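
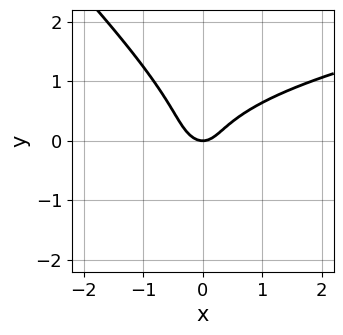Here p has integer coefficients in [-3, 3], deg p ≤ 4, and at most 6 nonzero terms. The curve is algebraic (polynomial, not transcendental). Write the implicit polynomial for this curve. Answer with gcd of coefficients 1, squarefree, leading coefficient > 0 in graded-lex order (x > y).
First, the degree is 3 — the shape is more complex than any degree-2 curve.
Then, observable constraints: it meets the y-axis at y = 0 (among the integer gridlines); it crosses the x-axis at the gridline x = 0.
Finally, solving for integer coefficients yields p as stated.

2*x*y^2 + 2*y^3 - 2*x^2 + y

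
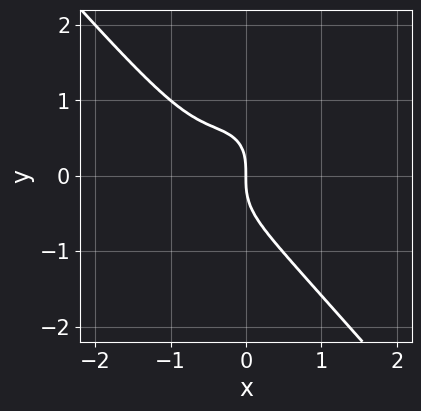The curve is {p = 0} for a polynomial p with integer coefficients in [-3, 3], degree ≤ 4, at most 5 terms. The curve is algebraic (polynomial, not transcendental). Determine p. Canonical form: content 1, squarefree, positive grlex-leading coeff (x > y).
(a) Degree: no degree-2 curve has this shape, so deg p = 3.
(b) From the visible intercepts: it meets the x-axis at x = 0 (among the integer gridlines); it meets the y-axis at y = 0 (among the integer gridlines).
(c) Putting this together gives p.

3*x^3 + 2*y^3 + 3*x^2 + 2*x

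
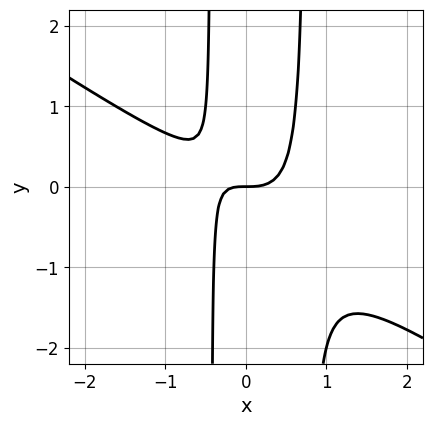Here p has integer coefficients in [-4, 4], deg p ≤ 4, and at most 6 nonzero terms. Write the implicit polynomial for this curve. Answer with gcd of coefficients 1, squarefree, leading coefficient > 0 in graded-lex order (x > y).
2*x^3 + 3*x^2*y - x*y - y

(a) deg p = 3.
(b) Against the integer gridlines: one y-axis crossing is at y = 0; one x-axis crossing is at x = 0.
(c) Matching integer coefficients to the picture gives p.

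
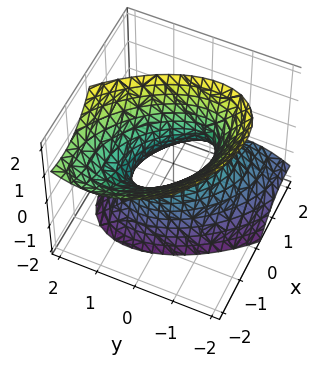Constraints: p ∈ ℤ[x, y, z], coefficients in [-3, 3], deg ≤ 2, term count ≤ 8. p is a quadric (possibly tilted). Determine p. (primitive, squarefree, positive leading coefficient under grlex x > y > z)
3*x^2 + 3*x*y + 3*x*z + 3*y^2 - 2*z^2 - 2

Degree: the shape is more complex than any degree-1 surface, so deg p = 2.
From the axis intercepts and sections: the surface avoids every integer z-axis point in the box.
Fitting integer coefficients to these (and the overall shape) gives p.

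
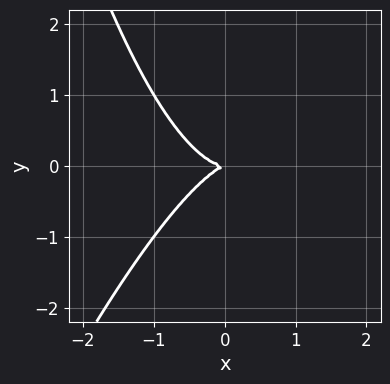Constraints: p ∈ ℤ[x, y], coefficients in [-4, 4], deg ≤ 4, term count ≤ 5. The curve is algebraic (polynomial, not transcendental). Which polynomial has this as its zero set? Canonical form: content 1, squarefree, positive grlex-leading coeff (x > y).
(a) deg p = 3. No degree-2 curve has this shape.
(b) Reading off the gridlines: it crosses the y-axis at the gridline y = 0; it crosses the x-axis at the gridline x = 0.
(c) Together with the visible shape, these determine p as stated.

3*x^3 - x^2*y - x*y + 3*y^2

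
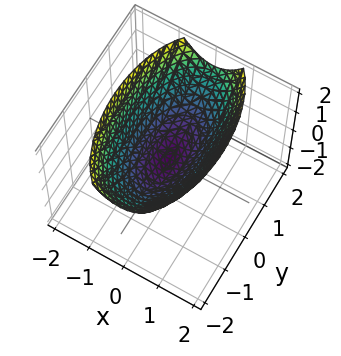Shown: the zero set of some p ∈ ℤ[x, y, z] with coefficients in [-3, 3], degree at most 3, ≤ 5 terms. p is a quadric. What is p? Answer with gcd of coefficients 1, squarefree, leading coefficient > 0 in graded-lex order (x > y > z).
deg p = 2. A paraboloid; a quadric.
Symmetries: it's symmetric under x → −x, forcing even powers of x; it's symmetric under y → −y, forcing even powers of y.
Observable constraints: it meets the y-axis at y = 0 (among the integer gridlines); it meets the z-axis at z = 0 (among the integer gridlines); one x-axis crossing is at x = 0.
Solving for integer coefficients yields p as stated.

3*x^2 + y^2 - 3*z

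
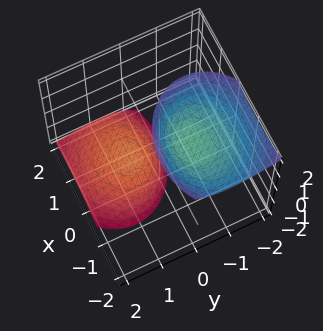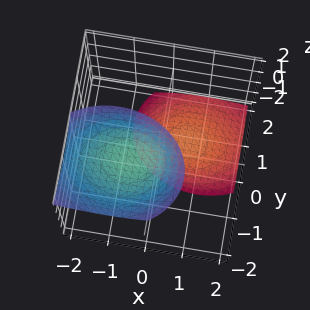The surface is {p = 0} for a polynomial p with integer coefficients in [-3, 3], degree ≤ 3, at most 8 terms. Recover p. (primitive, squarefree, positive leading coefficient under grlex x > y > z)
The picture has 2 separate pieces.
Degree: the shape is more complex than any degree-1 surface, so deg p = 2.
From the visible intercepts: it misses every integer gridline on the y-axis; it misses every integer gridline on the x-axis.
Assembling these constraints gives the stated polynomial.

2*x^2 + 2*x*z + 3*y^2 + 3*y*z - z^2 + 3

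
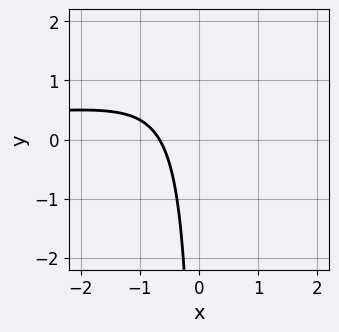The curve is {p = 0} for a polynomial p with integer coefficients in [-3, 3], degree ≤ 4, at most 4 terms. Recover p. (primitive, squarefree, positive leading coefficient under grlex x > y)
1. The degree is 3 — the shape is more complex than any degree-2 curve.
2. Checking where it meets the axes: the curve avoids every integer y-axis point in the box.
3. Together with the visible shape, these determine p as stated.

x^2*y - 2*x*y + 3*x + 2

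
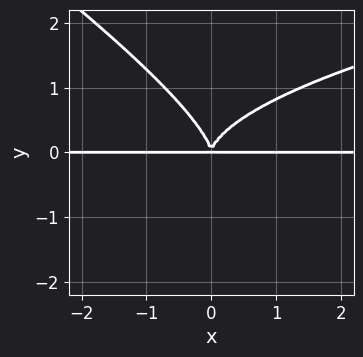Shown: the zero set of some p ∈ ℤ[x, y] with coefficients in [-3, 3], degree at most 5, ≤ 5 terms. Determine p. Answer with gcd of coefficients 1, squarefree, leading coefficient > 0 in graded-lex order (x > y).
First, deg p = 4. A generic line meets the curve in up to 4 points.
Then, against the integer gridlines: every point of the x-axis in the box is on the curve.
Finally, putting this together gives p.

2*x*y^3 + 3*y^4 - 3*x^2*y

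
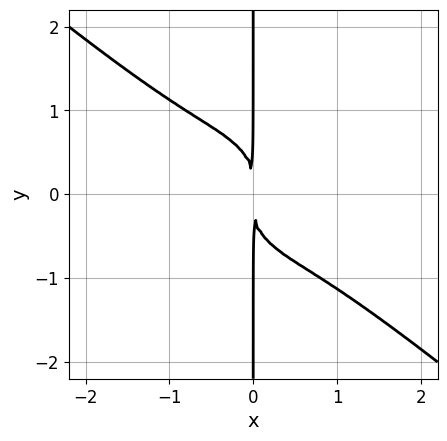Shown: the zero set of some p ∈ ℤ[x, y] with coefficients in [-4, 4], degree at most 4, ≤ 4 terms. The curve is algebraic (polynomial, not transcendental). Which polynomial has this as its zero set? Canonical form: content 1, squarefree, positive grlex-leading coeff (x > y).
2*x^4 + x^3*y + 2*x*y^3 + 2*x^2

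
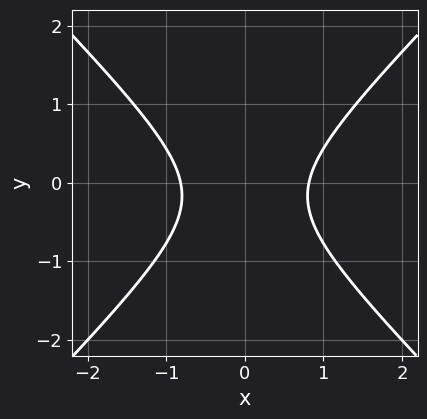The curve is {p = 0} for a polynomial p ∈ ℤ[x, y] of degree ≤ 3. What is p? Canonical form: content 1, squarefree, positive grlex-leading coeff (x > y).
3*x^2 - 3*y^2 - y - 2

Degree: no degree-1 curve has this shape, so deg p = 2.
Symmetries: it's symmetric under x → −x, forcing even powers of x.
Observable constraints: it misses every integer gridline on the y-axis.
The integer polynomial consistent with all of this is the stated p.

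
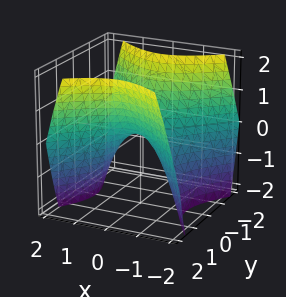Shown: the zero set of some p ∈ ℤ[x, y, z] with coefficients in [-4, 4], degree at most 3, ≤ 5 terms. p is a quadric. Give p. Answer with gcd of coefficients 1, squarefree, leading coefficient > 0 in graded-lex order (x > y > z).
x^2 - y^2 + z

Degree: a saddle surface; a quadric, so deg p = 2.
Symmetries: mirror symmetry x ↦ −x ⇒ only even powers of x; the y ↦ −y reflection is a symmetry, so y appears only in even powers.
Against the integer gridlines: it meets the y-axis at y = 0 (among the integer gridlines); one z-axis crossing is at z = 0.
The integer polynomial consistent with all of this is the stated p.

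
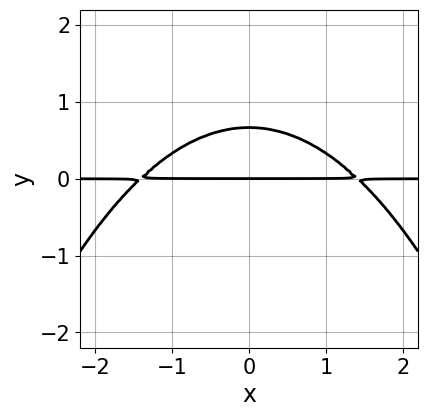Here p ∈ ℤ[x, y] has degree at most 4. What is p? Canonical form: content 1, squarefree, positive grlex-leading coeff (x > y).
x^2*y + 3*y^2 - 2*y

(a) deg p = 3.
(b) Symmetries: mirror symmetry x ↦ −x ⇒ only even powers of x.
(c) From the axis intercepts and sections: the visible x-axis segment lies entirely on the curve; it meets the y-axis at y = 0 (among the integer gridlines).
(d) Fitting integer coefficients to these (and the overall shape) gives p.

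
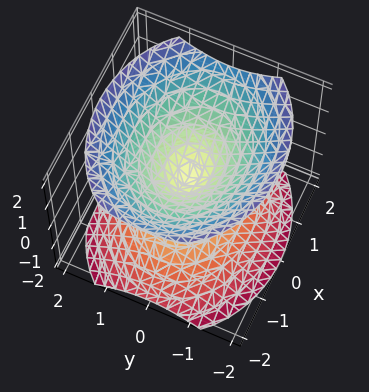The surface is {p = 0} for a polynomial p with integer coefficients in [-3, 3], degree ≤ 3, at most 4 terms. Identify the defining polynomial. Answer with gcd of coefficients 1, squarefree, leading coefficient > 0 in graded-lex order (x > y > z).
2*x^2 + 3*y^2 - 3*z^2

There are 2 components.
The degree is 2 — a double cone through the origin; a quadric.
Symmetries: the z ↦ −z reflection is a symmetry, so z appears only in even powers; it's symmetric under y → −y, forcing even powers of y; the x ↦ −x reflection is a symmetry, so x appears only in even powers.
Observable constraints: one x-axis crossing is at x = 0; one y-axis crossing is at y = 0; it crosses the z-axis at the gridline z = 0.
These observations pin down the coefficients.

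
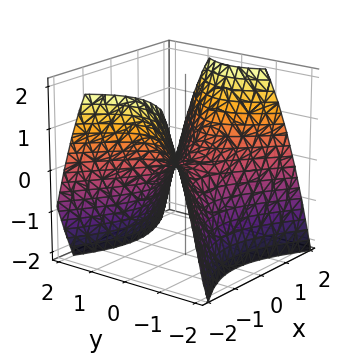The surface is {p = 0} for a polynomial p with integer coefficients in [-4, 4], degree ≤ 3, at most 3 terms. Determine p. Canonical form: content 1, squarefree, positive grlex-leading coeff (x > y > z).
2*x^2 - 3*y^2 - 3*z

1. Degree: a hyperbolic paraboloid; a quadric, so deg p = 2.
2. Symmetries: the y ↦ −y reflection is a symmetry, so y appears only in even powers; mirror symmetry x ↦ −x ⇒ only even powers of x.
3. From the axis intercepts and sections: it meets the x-axis at x = 0 (among the integer gridlines); it crosses the z-axis at the gridline z = 0.
4. Putting this together gives p.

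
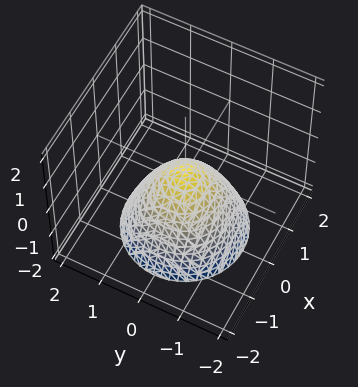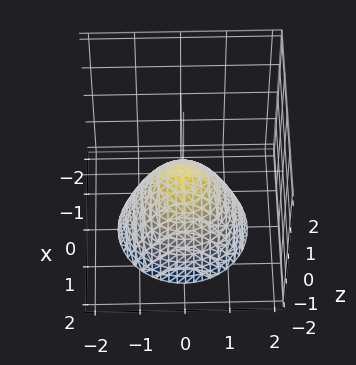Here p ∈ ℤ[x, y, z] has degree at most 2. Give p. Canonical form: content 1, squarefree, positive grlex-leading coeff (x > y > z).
x^2 + y^2 + z

(a) Degree: a paraboloid; a quadric, so deg p = 2.
(b) Symmetry: the z-axis is an axis of rotation, so x and y enter only as x² + y².
(c) Against the integer gridlines: a circular section at z = -1 has radius exactly 1; it meets the y-axis at y = 0 (among the integer gridlines); it meets the z-axis at z = 0 (among the integer gridlines); it crosses the x-axis at the gridline x = 0.
(d) The integer polynomial consistent with all of this is the stated p.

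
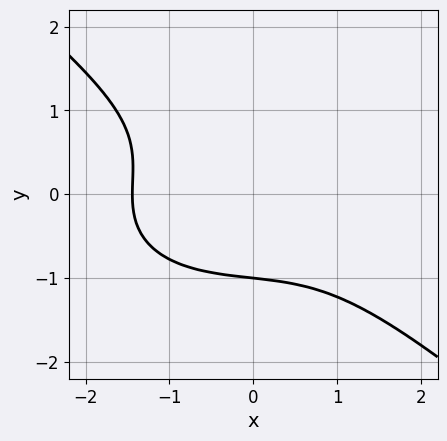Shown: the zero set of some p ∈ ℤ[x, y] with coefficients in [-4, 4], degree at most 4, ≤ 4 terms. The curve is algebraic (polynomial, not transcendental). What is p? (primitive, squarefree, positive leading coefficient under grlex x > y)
deg p = 3.
From the visible intercepts: it meets the y-axis at y = -1 (among the integer gridlines).
Solving for integer coefficients yields p as stated.

x^3 + x*y^2 + 3*y^3 + 3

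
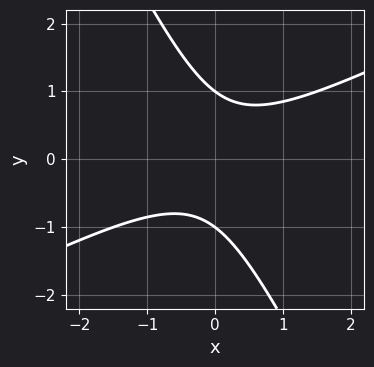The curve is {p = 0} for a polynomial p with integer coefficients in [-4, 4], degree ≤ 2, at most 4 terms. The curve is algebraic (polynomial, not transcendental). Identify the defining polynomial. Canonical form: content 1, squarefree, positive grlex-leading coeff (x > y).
deg p = 2. A generic line meets the curve in up to 2 points.
From the axis intercepts and sections: among the integer gridlines, it crosses the y-axis at y ∈ {-1, 1}; no x-intercept at any integer in the box.
Fitting integer coefficients to these (and the overall shape) gives p.

2*x^2 - 3*x*y - 2*y^2 + 2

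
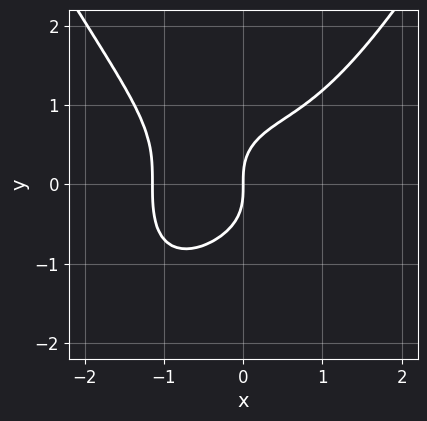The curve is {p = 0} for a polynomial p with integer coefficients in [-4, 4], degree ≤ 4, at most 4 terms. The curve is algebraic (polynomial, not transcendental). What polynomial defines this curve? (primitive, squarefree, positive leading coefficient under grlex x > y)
1. The degree is 4 — a generic line meets the curve in up to 4 points.
2. Checking where it meets the axes: it crosses the y-axis at the gridline y = 0; it meets the x-axis at x = 0 (among the integer gridlines).
3. Assembling these constraints gives the stated polynomial.

2*x^4 - 3*y^3 + 3*x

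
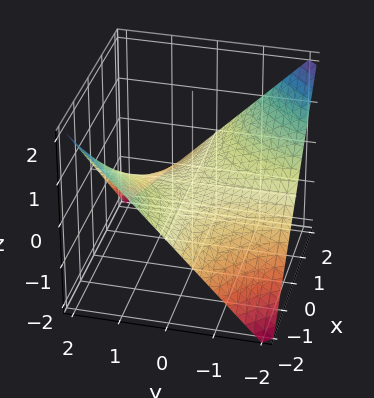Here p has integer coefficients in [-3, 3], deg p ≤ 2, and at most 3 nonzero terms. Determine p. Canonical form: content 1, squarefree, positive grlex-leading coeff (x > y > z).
x*y + 2*z

(a) Degree: a hyperbolic paraboloid; a quadric, so deg p = 2.
(b) From the axis intercepts and sections: the visible y-axis segment lies entirely on the surface; it crosses the z-axis at the gridline z = 0; every point of the x-axis in the box is on the surface.
(c) Assembling these constraints gives the stated polynomial.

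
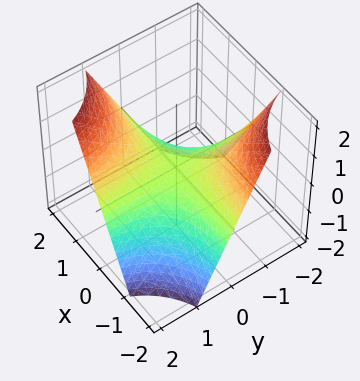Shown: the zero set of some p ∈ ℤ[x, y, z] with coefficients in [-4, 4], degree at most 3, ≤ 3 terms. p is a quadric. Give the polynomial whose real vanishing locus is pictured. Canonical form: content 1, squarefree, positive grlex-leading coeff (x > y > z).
x*y - z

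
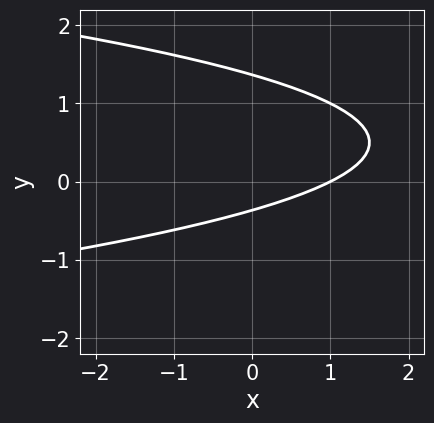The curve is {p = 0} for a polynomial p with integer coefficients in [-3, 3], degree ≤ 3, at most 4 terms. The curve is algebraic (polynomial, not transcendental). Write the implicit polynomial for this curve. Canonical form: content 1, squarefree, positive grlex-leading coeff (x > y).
(a) Degree: a generic line meets the curve in up to 2 points, so deg p = 2.
(b) From the visible intercepts: it crosses the x-axis at the gridline x = 1.
(c) Matching integer coefficients to the picture gives p.

2*y^2 + x - 2*y - 1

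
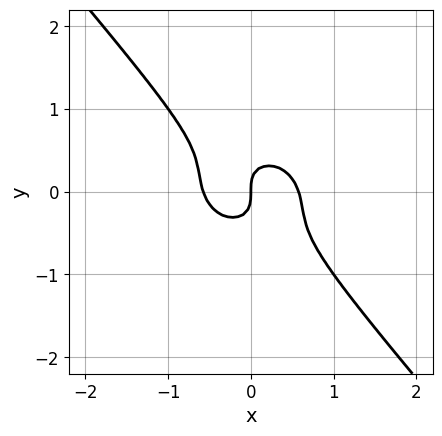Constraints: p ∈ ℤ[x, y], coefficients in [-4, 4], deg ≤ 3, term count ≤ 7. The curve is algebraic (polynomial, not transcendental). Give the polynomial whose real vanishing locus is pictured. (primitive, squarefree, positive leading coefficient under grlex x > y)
3*x^3 + 2*x^2*y + 3*x*y^2 + 3*y^3 - x

1. Degree: the shape is more complex than any degree-2 curve, so deg p = 3.
2. Checking where it meets the axes: it crosses the y-axis at the gridline y = 0; it crosses the x-axis at the gridline x = 0.
3. Fitting integer coefficients to these (and the overall shape) gives p.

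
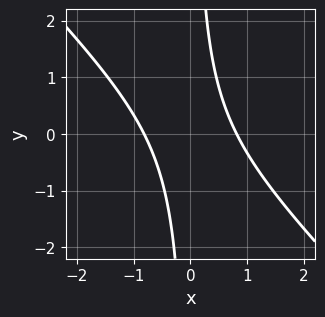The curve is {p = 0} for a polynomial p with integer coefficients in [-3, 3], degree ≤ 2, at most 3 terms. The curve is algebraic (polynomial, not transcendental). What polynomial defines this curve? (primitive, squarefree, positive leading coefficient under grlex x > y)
3*x^2 + 3*x*y - 2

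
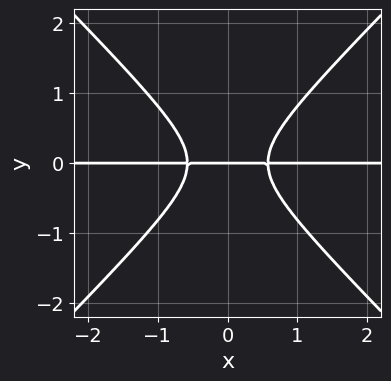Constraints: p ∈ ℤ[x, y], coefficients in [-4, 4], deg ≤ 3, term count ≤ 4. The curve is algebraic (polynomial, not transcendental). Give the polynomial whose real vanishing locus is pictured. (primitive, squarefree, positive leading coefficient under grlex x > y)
3*x^2*y - 3*y^3 - y

The degree is 3 — the shape is more complex than any degree-2 curve.
Symmetries: the x ↦ −x reflection is a symmetry, so x appears only in even powers.
From the axis intercepts and sections: it meets the y-axis at y = 0 (among the integer gridlines); the visible x-axis segment lies entirely on the curve.
Together with the visible shape, these determine p as stated.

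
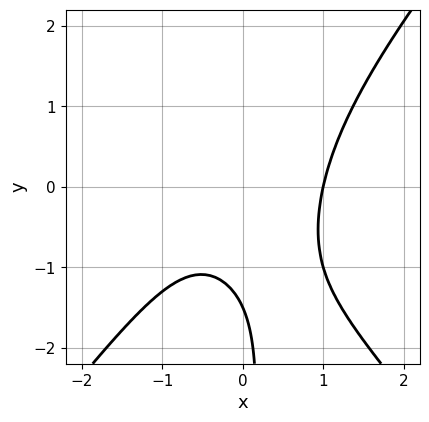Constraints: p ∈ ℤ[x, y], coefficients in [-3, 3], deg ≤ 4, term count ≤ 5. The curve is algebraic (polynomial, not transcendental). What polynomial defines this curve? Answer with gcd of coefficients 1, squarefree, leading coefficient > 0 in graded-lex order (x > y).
The degree is 3 — a generic line meets the curve in up to 3 points.
From the axis intercepts and sections: one x-axis crossing is at x = 1.
Solving for integer coefficients yields p as stated.

3*x^3 - 2*x*y^2 - 2*y - 3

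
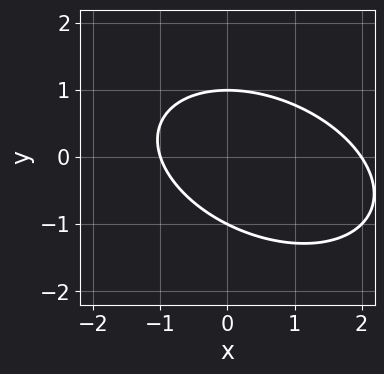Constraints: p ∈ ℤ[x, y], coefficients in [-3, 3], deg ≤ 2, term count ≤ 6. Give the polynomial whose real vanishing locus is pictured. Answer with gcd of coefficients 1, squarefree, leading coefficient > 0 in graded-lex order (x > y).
(a) Degree: a generic line meets the curve in up to 2 points, so deg p = 2.
(b) Observable constraints: the y-axis gridline crossings are at y ∈ {-1, 1}; among the integer gridlines, it crosses the x-axis at x ∈ {-1, 2}.
(c) Solving for integer coefficients yields p as stated.

x^2 + x*y + 2*y^2 - x - 2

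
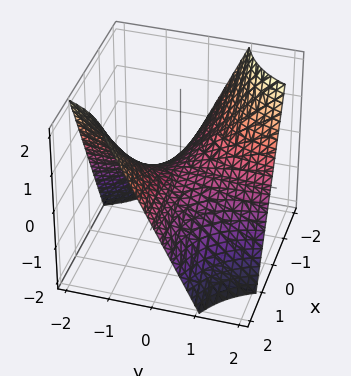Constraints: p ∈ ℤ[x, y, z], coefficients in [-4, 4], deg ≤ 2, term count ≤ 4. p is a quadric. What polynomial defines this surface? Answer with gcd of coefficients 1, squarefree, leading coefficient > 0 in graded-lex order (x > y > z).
1. deg p = 2. A saddle surface; a quadric.
2. Reading off the gridlines: every point of the x-axis in the box is on the surface; it crosses the z-axis at the gridline z = 0; the visible y-axis segment lies entirely on the surface.
3. Putting this together gives p.

x*y + z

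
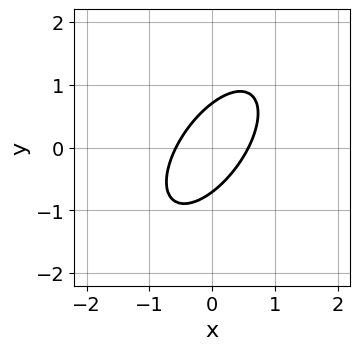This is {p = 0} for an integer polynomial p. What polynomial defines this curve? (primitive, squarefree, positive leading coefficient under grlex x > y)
3*x^2 - 3*x*y + 2*y^2 - 1

First, deg p = 2.
Finally, matching integer coefficients to the picture gives p.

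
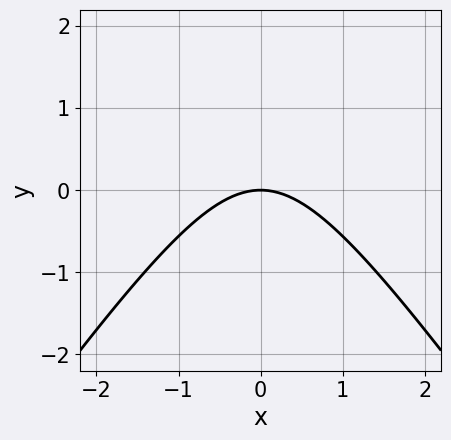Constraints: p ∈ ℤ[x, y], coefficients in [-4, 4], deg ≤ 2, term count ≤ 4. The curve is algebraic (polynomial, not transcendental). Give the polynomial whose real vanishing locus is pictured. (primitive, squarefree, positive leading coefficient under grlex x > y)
2*x^2 - y^2 + 3*y

First, deg p = 2.
Then, symmetries: it's symmetric under x → −x, forcing even powers of x.
Next, from the visible intercepts: it meets the x-axis at x = 0 (among the integer gridlines); it meets the y-axis at y = 0 (among the integer gridlines).
Finally, solving for integer coefficients yields p as stated.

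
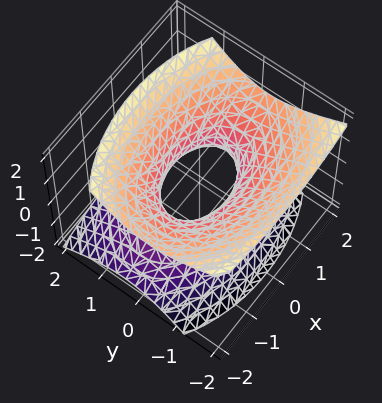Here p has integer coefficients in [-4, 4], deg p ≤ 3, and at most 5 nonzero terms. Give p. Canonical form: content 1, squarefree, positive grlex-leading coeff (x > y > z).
x^2 + 2*y^2 + y*z - 2*z^2 - 1

First, the degree is 2 — a generic line meets the surface in up to 2 points.
Then, from the axis intercepts and sections: among the integer gridlines, it crosses the x-axis at x ∈ {-1, 1}; the surface avoids every integer z-axis point in the box.
Finally, fitting integer coefficients to these (and the overall shape) gives p.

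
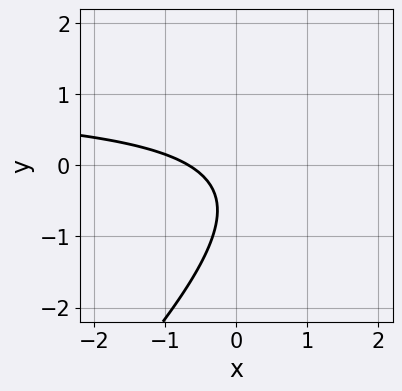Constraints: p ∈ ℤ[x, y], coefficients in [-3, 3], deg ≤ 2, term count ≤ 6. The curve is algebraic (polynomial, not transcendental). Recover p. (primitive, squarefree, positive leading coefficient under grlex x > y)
3*x*y - 3*y^2 - 3*x - 3*y - 2

First, deg p = 2. No degree-1 curve has this shape.
Next, reading off the gridlines: the curve avoids every integer y-axis point in the box.
Finally, matching integer coefficients to the picture gives p.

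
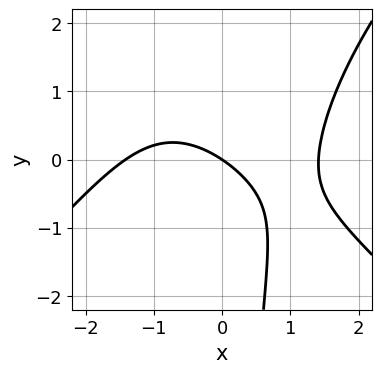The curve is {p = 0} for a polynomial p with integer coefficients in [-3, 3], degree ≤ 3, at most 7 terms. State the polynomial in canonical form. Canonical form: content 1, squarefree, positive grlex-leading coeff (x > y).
First, degree: a generic line meets the curve in up to 3 points, so deg p = 3.
Then, against the integer gridlines: it crosses the y-axis at the gridline y = 0; it meets the x-axis at x = 0 (among the integer gridlines).
Finally, solving for integer coefficients yields p as stated.

x^3 - x*y^2 + 2*x*y - 2*x - 3*y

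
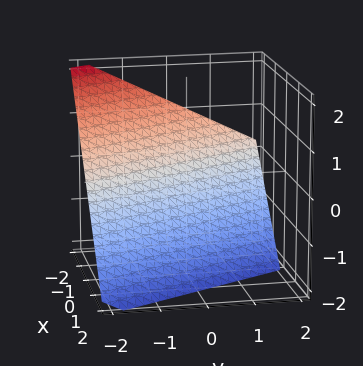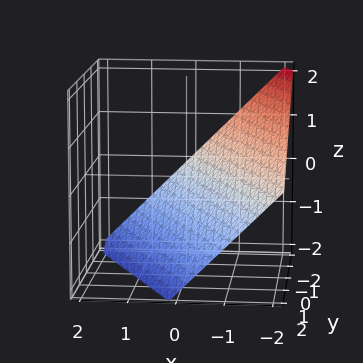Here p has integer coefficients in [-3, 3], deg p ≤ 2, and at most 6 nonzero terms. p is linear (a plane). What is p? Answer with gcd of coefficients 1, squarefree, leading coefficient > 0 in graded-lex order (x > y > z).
1. Degree: every cross-section is a straight line — this is a plane, so deg p = 1.
2. Checking where it meets the axes: it crosses the y-axis at the gridline y = -2; it crosses the z-axis at the gridline z = -1.
3. These observations pin down the coefficients. Check: (-1, 0, 0) on the x-axis lies on the surface, and p(-1, 0, 0) = 0. ✓

2*x + y + 2*z + 2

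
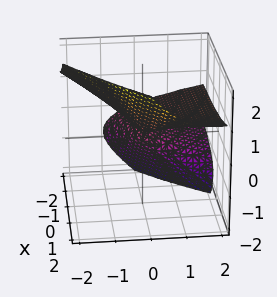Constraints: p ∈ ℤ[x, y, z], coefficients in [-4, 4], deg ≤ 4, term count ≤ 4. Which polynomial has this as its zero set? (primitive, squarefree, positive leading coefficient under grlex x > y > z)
First, degree: a generic line meets the surface in up to 3 points, so deg p = 3.
Then, checking where it meets the axes: one z-axis crossing is at z = 0; one y-axis crossing is at y = 0.
Finally, these observations pin down the coefficients.

3*x*z^2 - 3*y*z^2 - 3*z^3 + y^2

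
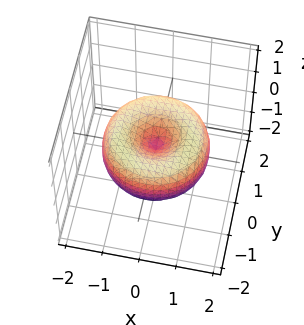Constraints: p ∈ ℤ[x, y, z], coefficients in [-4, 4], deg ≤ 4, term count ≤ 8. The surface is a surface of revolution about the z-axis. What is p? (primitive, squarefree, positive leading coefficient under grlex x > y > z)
x^4 + 2*x^2*y^2 + y^4 - 2*x^2 - 2*y^2 + 2*z^2

(a) Degree: no degree-3 surface has this shape, so deg p = 4.
(b) By symmetry, the z-axis is an axis of rotation, so x and y enter only as x² + y².
(c) From the visible intercepts: it meets the y-axis at y = 0 (among the integer gridlines); a circular section at z = 0 has radius between 1 and 2.
(d) Assembling these constraints gives the stated polynomial.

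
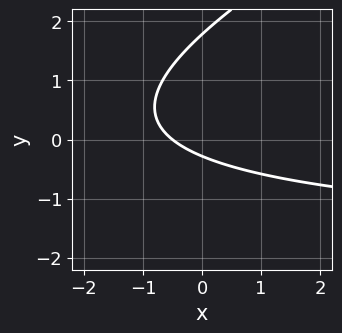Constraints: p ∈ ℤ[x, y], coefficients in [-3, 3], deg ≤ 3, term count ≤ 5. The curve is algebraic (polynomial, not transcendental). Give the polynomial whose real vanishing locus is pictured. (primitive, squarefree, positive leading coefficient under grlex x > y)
x*y - 2*y^2 + 2*x + 3*y + 1

1. deg p = 2. The shape is more complex than any degree-1 curve.
2. Matching integer coefficients to the picture gives p.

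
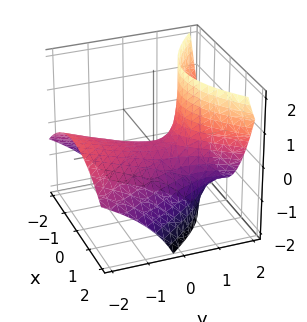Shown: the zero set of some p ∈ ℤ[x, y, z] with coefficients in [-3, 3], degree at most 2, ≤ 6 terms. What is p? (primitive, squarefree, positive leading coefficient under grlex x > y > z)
2*x^2 - y^2 - 3*y*z + 3*z

First, degree: no degree-1 surface has this shape, so deg p = 2.
Then, from the visible intercepts: it meets the z-axis at z = 0 (among the integer gridlines); it meets the x-axis at x = 0 (among the integer gridlines); it meets the y-axis at y = 0 (among the integer gridlines).
Finally, matching integer coefficients to the picture gives p.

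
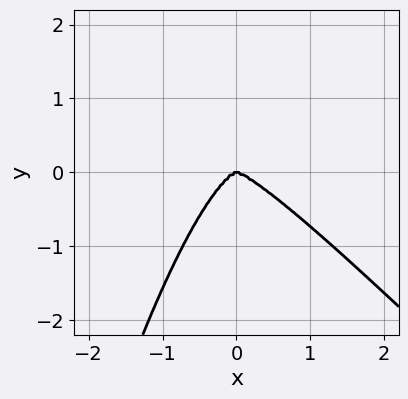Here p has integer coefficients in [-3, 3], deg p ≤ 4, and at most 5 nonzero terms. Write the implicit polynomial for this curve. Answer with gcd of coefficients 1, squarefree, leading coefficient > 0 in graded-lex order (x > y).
(a) Degree: no degree-3 curve has this shape, so deg p = 4.
(b) Against the integer gridlines: it meets the y-axis at y = 0 (among the integer gridlines); one x-axis crossing is at x = 0.
(c) Matching integer coefficients to the picture gives p.

3*x^4 + 3*x^3*y + 2*y^3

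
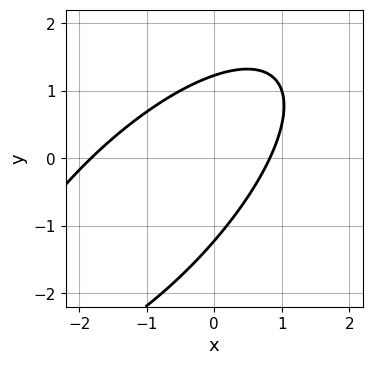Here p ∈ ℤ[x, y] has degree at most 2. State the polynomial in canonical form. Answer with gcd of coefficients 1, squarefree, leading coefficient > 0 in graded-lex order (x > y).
2*x^2 - 3*x*y + 2*y^2 + 2*x - 3

First, deg p = 2.
Finally, solving for integer coefficients yields p as stated.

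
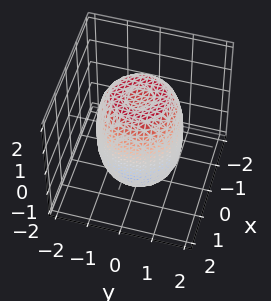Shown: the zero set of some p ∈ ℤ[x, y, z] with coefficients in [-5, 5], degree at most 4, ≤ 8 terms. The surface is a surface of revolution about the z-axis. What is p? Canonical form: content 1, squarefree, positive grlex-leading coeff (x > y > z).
2*x^4 + 4*x^2*y^2 + 2*y^4 - 2*x^2 - 2*y^2 + z^2 - 2

First, deg p = 4. The shape is more complex than any degree-3 surface.
Then, by symmetry, the z-axis is an axis of rotation, so x and y enter only as x² + y².
Then, checking where it meets the axes: a circular section at z = -1 has radius between 1 and 2.
Finally, putting this together gives p.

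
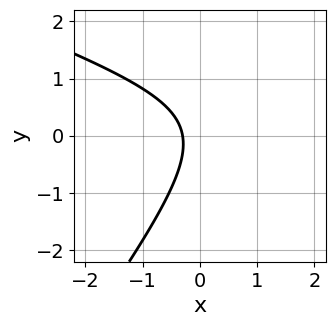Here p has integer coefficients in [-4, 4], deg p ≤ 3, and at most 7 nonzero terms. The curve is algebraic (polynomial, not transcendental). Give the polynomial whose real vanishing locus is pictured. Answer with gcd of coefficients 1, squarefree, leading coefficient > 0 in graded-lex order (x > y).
deg p = 2. The shape is more complex than any degree-1 curve.
From the visible intercepts: the curve avoids every integer y-axis point in the box.
Solving for integer coefficients yields p as stated.

x^2 + 2*x*y - 2*y^2 - 3*x - 1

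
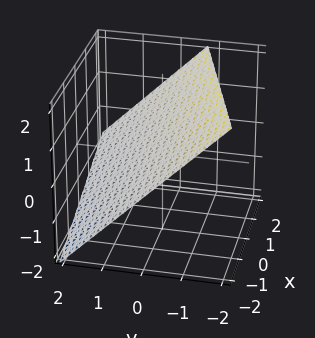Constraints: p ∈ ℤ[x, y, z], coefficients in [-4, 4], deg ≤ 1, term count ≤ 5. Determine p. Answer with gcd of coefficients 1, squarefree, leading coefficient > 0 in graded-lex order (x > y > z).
1. deg p = 1. The surface is flat (a plane).
2. Against the integer gridlines: it crosses the x-axis at the gridline x = -2.
3. Fitting integer coefficients to these (and the overall shape) gives p.

x - 3*y - 3*z + 2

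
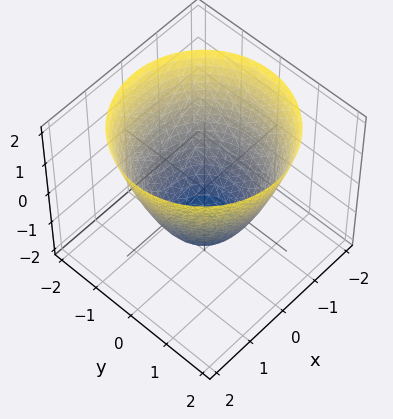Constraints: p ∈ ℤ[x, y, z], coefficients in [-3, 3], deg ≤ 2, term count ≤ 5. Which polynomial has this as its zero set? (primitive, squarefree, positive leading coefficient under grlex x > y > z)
2*x^2 + 2*y^2 - 2*z - 3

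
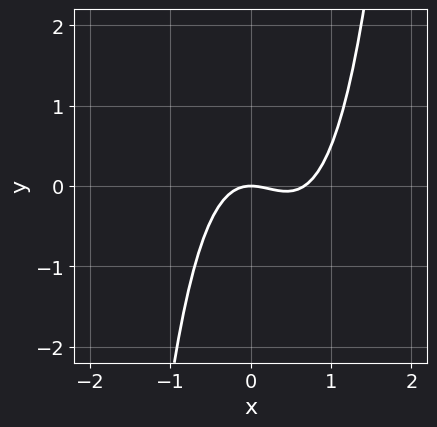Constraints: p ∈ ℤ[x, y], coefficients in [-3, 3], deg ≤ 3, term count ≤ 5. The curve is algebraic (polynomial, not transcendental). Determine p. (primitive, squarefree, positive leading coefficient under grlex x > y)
3*x^3 - 2*x^2 - 2*y

Degree: the shape is more complex than any degree-2 curve, so deg p = 3.
Checking where it meets the axes: it meets the y-axis at y = 0 (among the integer gridlines); it crosses the x-axis at the gridline x = 0.
The integer polynomial consistent with all of this is the stated p.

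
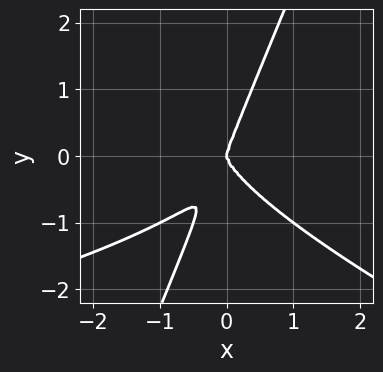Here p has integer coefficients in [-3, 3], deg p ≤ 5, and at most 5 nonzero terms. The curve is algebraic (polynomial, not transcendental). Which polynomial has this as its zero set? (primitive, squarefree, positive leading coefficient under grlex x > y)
x^2*y^2 + 2*x*y^3 - y^4 + 2*x^3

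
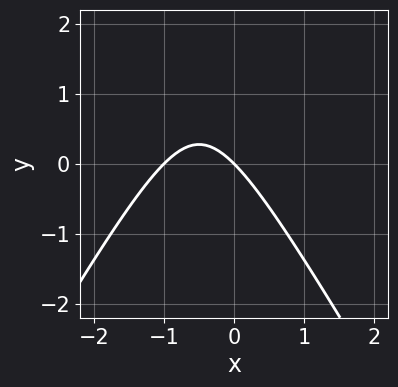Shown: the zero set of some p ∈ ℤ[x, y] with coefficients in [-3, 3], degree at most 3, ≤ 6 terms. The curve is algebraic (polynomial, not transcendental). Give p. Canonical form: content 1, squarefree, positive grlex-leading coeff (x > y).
3*x^2 - y^2 + 3*x + 3*y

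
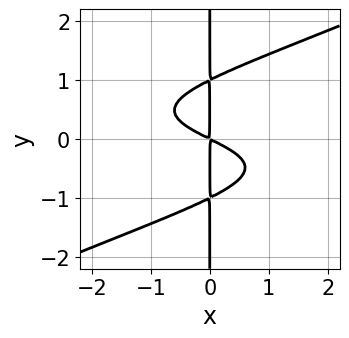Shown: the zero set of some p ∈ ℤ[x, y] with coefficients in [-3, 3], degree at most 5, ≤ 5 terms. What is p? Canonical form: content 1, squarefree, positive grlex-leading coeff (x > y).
The degree is 4 — a generic line meets the curve in up to 4 points.
From the visible intercepts: every point of the y-axis in the box is on the curve.
These observations pin down the coefficients.

x^2*y^2 - 2*x*y^3 + x^2 + 2*x*y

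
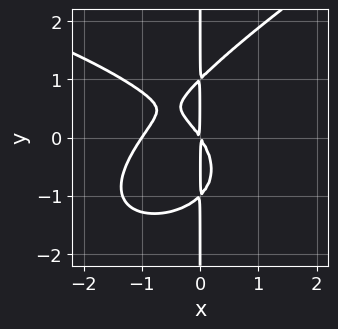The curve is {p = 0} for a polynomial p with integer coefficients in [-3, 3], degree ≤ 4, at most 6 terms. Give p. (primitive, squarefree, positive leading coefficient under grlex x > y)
(a) The degree is 4 — no degree-3 curve has this shape.
(b) Reading off the gridlines: the visible y-axis segment lies entirely on the curve; it meets the x-axis at x = -1 (among the integer gridlines).
(c) Solving for integer coefficients yields p as stated.

x^2*y^2 - 2*x*y^3 + 3*x^3 + 3*x^2 + 2*x*y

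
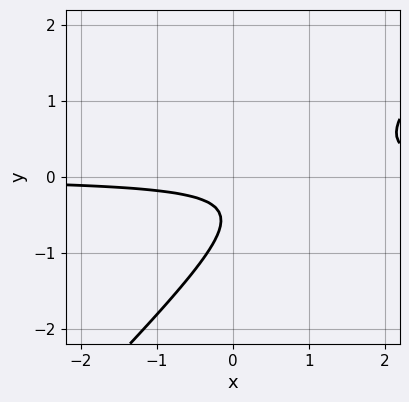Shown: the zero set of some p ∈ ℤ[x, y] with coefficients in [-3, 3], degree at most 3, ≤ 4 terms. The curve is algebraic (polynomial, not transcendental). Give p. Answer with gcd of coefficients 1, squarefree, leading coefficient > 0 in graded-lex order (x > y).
3*x*y - 3*y^2 - 3*y - 1

The degree is 2 — the shape is more complex than any degree-1 curve.
Checking where it meets the axes: no x-intercept at any integer in the box; the curve avoids every integer y-axis point in the box.
The integer polynomial consistent with all of this is the stated p.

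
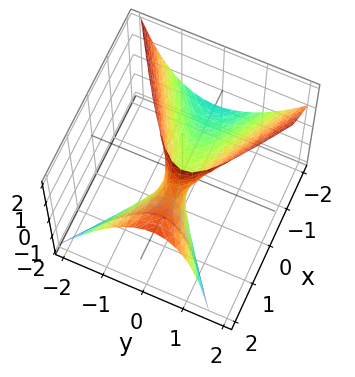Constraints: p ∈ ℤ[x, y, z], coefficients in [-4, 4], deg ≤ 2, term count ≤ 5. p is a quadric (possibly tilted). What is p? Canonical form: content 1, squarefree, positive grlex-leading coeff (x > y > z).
deg p = 2.
Reading off the gridlines: it crosses the x-axis at the gridline x = 0; it meets the z-axis at z = 0 (among the integer gridlines); it meets the y-axis at y = 0 (among the integer gridlines).
Matching integer coefficients to the picture gives p.

x^2 - 2*x*z - 3*y^2 + y*z + z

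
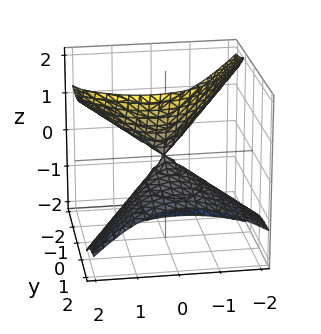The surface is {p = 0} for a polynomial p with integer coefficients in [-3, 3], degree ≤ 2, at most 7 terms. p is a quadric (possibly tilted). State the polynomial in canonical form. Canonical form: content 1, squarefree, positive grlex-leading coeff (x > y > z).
2*x^2 - x*z + y^2 + 3*y*z - 2*z^2

First, I count 2 distinct pieces. Treating them together as one polynomial.
Next, deg p = 2. A generic line meets the surface in up to 2 points.
Next, reading off the gridlines: it crosses the x-axis at the gridline x = 0; it meets the y-axis at y = 0 (among the integer gridlines); one z-axis crossing is at z = 0.
Finally, putting this together gives p.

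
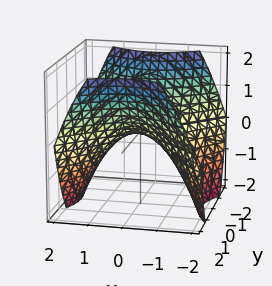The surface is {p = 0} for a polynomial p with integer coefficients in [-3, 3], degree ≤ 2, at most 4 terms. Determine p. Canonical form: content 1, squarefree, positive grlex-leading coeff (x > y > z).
Degree: a saddle surface; a quadric, so deg p = 2.
Symmetries: it's symmetric under x → −x, forcing even powers of x; the y ↦ −y reflection is a symmetry, so y appears only in even powers.
Checking where it meets the axes: one x-axis crossing is at x = 0; it crosses the y-axis at the gridline y = 0; it crosses the z-axis at the gridline z = 0.
Matching integer coefficients to the picture gives p.

2*x^2 - 2*y^2 + 3*z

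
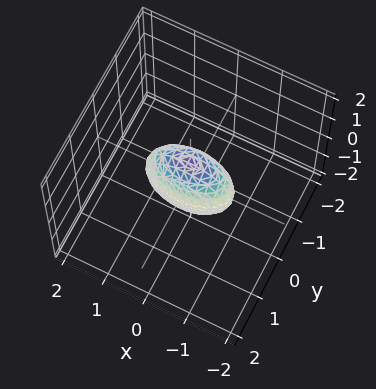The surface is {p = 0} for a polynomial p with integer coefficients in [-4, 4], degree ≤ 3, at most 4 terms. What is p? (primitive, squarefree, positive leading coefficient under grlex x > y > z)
(a) The degree is 2 — a closed, bounded, convex surface; a quadric.
(b) Symmetries: mirror symmetry y ↦ −y ⇒ only even powers of y; it's symmetric under z → −z, forcing even powers of z; mirror symmetry x ↦ −x ⇒ only even powers of x.
(c) Observable constraints: among the integer gridlines, it crosses the z-axis at z ∈ {-1, 1}; the x-axis gridline crossings are at x ∈ {-1, 1}.
(d) These observations pin down the coefficients.

x^2 + 3*y^2 + z^2 - 1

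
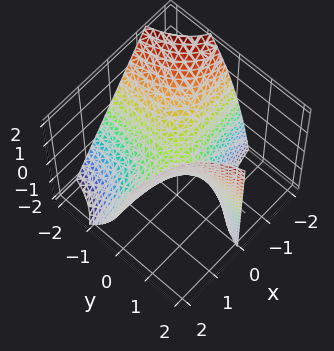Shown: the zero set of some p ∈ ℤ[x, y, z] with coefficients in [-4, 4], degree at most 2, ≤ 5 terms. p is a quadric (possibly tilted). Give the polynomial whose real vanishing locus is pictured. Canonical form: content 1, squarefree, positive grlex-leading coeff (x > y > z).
First, deg p = 2. The shape is more complex than any degree-1 surface.
Next, from the visible intercepts: every point of the y-axis in the box is on the surface; the visible x-axis segment lies entirely on the surface; one z-axis crossing is at z = 0.
Finally, putting this together gives p.

3*x*y + y*z - 2*z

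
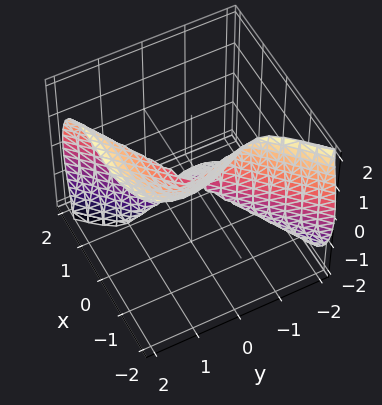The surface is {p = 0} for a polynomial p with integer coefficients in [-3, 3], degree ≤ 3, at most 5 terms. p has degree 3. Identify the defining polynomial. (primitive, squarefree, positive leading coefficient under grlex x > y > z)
First, deg p = 3.
Then, checking where it meets the axes: it meets the y-axis at y = 0 (among the integer gridlines); it crosses the x-axis at the gridline x = 0; it meets the z-axis at z = 0 (among the integer gridlines).
Finally, assembling these constraints gives the stated polynomial.

3*x^3 - 3*y^3 + 2*y*z^2 + z^3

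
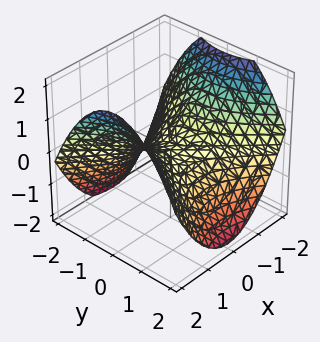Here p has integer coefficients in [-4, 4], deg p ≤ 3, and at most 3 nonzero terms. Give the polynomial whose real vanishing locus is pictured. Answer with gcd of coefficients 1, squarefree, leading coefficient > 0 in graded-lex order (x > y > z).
1. Degree: a saddle surface; a quadric, so deg p = 2.
2. Symmetries: it's symmetric under x → −x, forcing even powers of x; mirror symmetry y ↦ −y ⇒ only even powers of y.
3. Observable constraints: it crosses the z-axis at the gridline z = 0; it crosses the x-axis at the gridline x = 0.
4. These observations pin down the coefficients.

x^2 - y^2 - 2*z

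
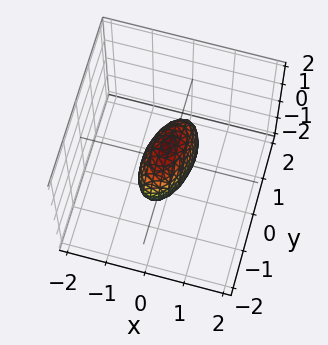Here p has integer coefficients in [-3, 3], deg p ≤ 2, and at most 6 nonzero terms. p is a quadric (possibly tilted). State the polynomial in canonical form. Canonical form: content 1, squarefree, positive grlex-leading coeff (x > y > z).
3*x^2 - x*y + y^2 + z^2 - 1

First, the degree is 2 — a generic line meets the surface in up to 2 points.
Then, observable constraints: the z-axis gridline crossings are at z ∈ {-1, 1}; the y-axis gridline crossings are at y ∈ {-1, 1}.
Finally, solving for integer coefficients yields p as stated.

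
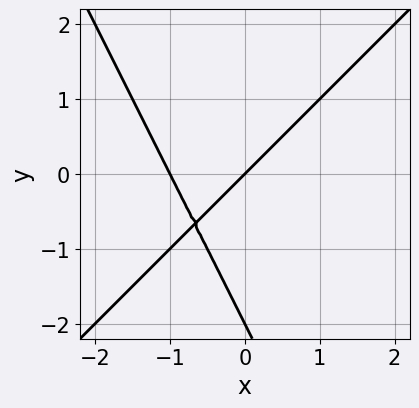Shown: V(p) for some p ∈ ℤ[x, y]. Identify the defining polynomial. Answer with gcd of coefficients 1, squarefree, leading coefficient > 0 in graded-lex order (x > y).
2*x^2 - x*y - y^2 + 2*x - 2*y

deg p = 2. The shape is more complex than any degree-1 curve.
From the axis intercepts and sections: among the integer gridlines, it crosses the x-axis at x ∈ {-1, 0}; among the integer gridlines, it crosses the y-axis at y ∈ {-2, 0}.
Fitting integer coefficients to these (and the overall shape) gives p.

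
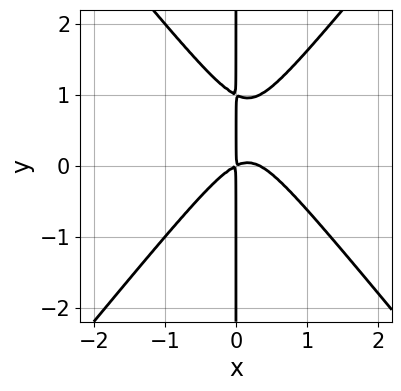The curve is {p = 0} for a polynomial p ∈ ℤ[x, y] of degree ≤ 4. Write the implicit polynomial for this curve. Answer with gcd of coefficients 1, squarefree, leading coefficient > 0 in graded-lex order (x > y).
3*x^3 - 2*x*y^2 - x^2 + 2*x*y

First, the degree is 3 — the shape is more complex than any degree-2 curve.
Then, checking where it meets the axes: every point of the y-axis in the box is on the curve.
Finally, fitting integer coefficients to these (and the overall shape) gives p.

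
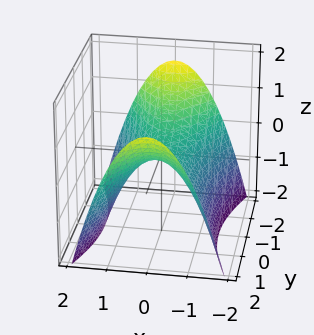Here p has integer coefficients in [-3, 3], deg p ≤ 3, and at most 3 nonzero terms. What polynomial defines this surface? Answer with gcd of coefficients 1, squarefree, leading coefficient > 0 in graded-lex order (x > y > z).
3*x^2 - y^2 + 3*z

(a) deg p = 2.
(b) Symmetries: the y ↦ −y reflection is a symmetry, so y appears only in even powers; mirror symmetry x ↦ −x ⇒ only even powers of x.
(c) Checking where it meets the axes: it meets the y-axis at y = 0 (among the integer gridlines); it crosses the x-axis at the gridline x = 0; one z-axis crossing is at z = 0.
(d) Together with the visible shape, these determine p as stated.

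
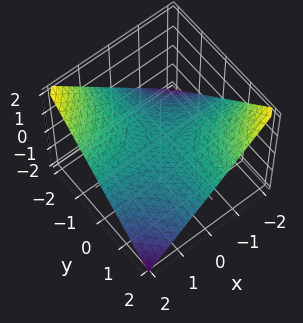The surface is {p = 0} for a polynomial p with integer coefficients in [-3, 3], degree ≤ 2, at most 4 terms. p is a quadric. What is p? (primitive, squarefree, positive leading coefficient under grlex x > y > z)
(a) Degree: a hyperbolic paraboloid; a quadric, so deg p = 2.
(b) Observable constraints: the visible y-axis segment lies entirely on the surface; it meets the z-axis at z = 0 (among the integer gridlines); the visible x-axis segment lies entirely on the surface.
(c) Solving for integer coefficients yields p as stated.

x*y + 2*z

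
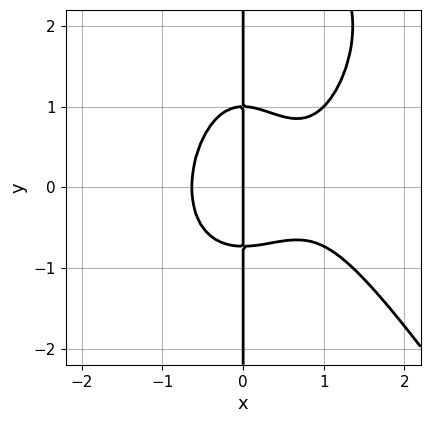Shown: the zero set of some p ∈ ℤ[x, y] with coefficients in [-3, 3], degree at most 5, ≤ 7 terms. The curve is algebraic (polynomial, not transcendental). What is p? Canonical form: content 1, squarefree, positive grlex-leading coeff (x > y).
3*x^4 + x*y^3 - 3*x^3 - 3*x*y^2 + 2*x

deg p = 4. No degree-3 curve has this shape.
From the axis intercepts and sections: it meets the x-axis at x = 0 (among the integer gridlines); every point of the y-axis in the box is on the curve.
Solving for integer coefficients yields p as stated.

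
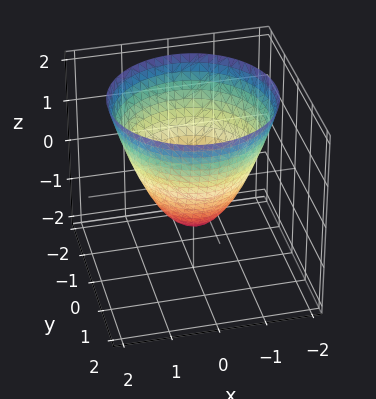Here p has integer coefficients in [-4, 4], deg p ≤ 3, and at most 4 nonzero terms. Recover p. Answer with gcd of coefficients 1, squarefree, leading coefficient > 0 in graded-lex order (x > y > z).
x^2 + y^2 - z - 1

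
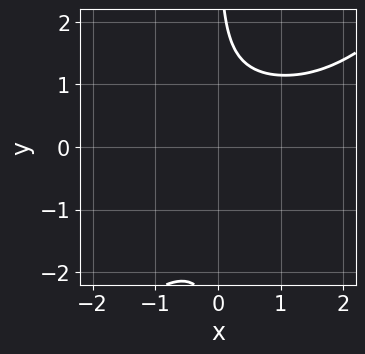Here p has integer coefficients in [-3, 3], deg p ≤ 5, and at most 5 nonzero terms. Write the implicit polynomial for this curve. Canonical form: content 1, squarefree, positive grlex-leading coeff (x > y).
2*x^2*y^2 - 2*x*y^3 - 2*x*y^2 + 3

(a) The degree is 4 — a generic line meets the curve in up to 4 points.
(b) From the visible intercepts: the curve avoids every integer x-axis point in the box; the curve avoids every integer y-axis point in the box.
(c) Together with the visible shape, these determine p as stated.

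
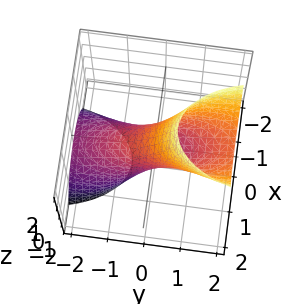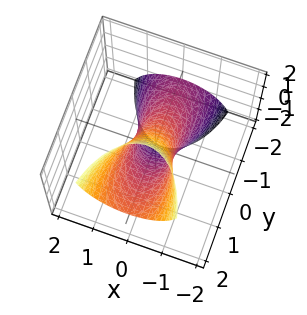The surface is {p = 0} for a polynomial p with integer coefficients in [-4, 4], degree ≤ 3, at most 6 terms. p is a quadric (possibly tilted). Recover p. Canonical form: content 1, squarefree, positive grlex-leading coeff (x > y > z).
1. deg p = 2. A generic line meets the surface in up to 2 points.
2. Observable constraints: the z-axis gridline crossings are at z ∈ {-1, 1}; the y-axis gridline crossings are at y ∈ {-1, 1}.
3. Putting this together gives p.

3*x^2 + y^2 - 3*y*z + z^2 - 1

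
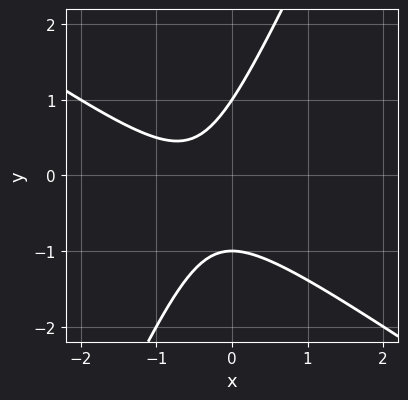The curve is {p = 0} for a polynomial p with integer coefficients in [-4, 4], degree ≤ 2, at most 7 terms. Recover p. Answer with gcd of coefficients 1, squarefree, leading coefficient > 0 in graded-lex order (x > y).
The degree is 2 — no degree-1 curve has this shape.
Observable constraints: no x-intercept at any integer in the box; the y-axis gridline crossings are at y ∈ {-1, 1}.
Together with the visible shape, these determine p as stated.

3*x^2 + 3*x*y - 2*y^2 + 3*x + 2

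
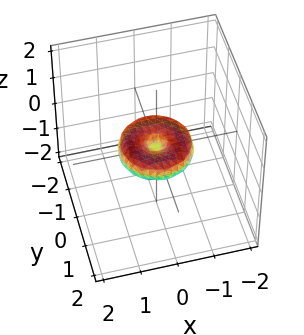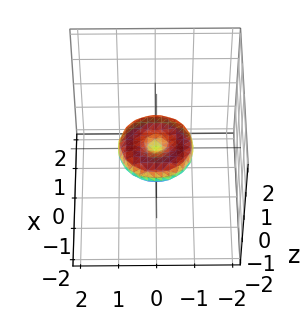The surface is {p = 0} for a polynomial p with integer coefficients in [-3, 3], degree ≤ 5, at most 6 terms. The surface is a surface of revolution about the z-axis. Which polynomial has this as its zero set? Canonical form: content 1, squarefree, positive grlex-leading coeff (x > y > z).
x^4 + 2*x^2*y^2 + y^4 - x^2 - y^2 + 2*z^2

First, the degree is 4 — a generic line meets the surface in up to 4 points.
Then, by symmetry, the z-axis is an axis of rotation, so x and y enter only as x² + y².
Next, from the axis intercepts and sections: one z-axis crossing is at z = 0; the x-axis gridline crossings are at x ∈ {-1, 0, 1}; among the integer gridlines, it crosses the y-axis at y ∈ {-1, 0, 1}.
Finally, solving for integer coefficients yields p as stated.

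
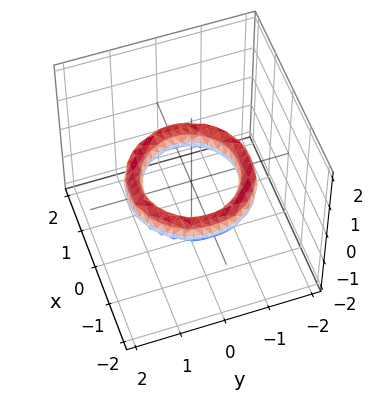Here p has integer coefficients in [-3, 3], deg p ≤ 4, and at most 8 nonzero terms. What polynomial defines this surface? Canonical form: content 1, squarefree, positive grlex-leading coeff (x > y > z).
x^4 + 2*x^2*y^2 + y^4 - 3*x^2 - 3*y^2 + 2*z^2 + 2

1. deg p = 4.
2. Symmetry: the surface is invariant under rotation about z: p = q(x² + y², z).
3. From the axis intercepts and sections: among the integer gridlines, it crosses the x-axis at x ∈ {-1, 1}; no z-intercept at any integer in the box.
4. Putting this together gives p.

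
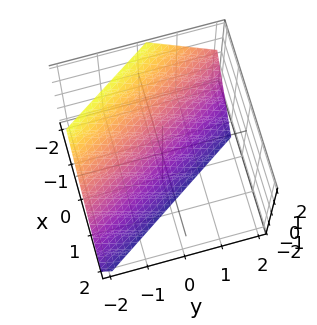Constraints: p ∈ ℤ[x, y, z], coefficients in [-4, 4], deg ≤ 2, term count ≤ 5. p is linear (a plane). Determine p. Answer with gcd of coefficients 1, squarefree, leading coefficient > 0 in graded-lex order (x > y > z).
3*x + 2*y + 2*z + 2

(a) The degree is 1 — the surface is flat (a plane).
(b) Reading off the gridlines: one y-axis crossing is at y = -1; it crosses the z-axis at the gridline z = -1.
(c) Together with the visible shape, these determine p as stated.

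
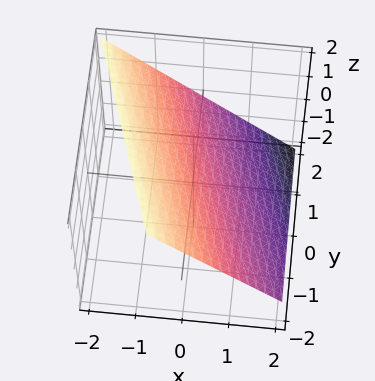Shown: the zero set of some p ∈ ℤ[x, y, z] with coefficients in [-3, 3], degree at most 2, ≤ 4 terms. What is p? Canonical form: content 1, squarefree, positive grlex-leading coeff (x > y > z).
3*x + y + 3*z - 2

deg p = 1.
Against the integer gridlines: it meets the y-axis at y = 2 (among the integer gridlines).
These observations pin down the coefficients.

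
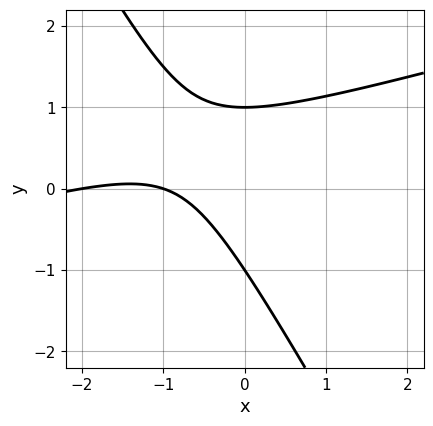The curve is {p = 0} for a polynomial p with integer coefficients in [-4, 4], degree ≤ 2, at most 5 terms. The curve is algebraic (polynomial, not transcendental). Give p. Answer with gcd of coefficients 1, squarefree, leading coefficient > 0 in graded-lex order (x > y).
x^2 - 3*x*y - 2*y^2 + 3*x + 2

1. The degree is 2 — the shape is more complex than any degree-1 curve.
2. Checking where it meets the axes: among the integer gridlines, it crosses the y-axis at y ∈ {-1, 1}; among the integer gridlines, it crosses the x-axis at x ∈ {-2, -1}.
3. Solving for integer coefficients yields p as stated.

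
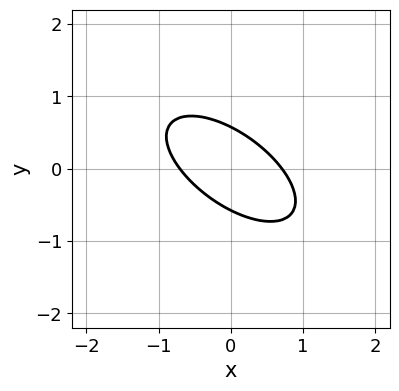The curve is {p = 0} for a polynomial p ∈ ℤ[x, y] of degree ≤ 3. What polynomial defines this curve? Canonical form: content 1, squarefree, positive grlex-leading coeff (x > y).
2*x^2 + 3*x*y + 3*y^2 - 1

First, degree: a generic line meets the curve in up to 2 points, so deg p = 2.
Finally, putting this together gives p.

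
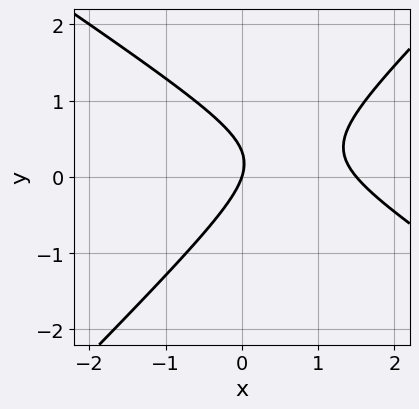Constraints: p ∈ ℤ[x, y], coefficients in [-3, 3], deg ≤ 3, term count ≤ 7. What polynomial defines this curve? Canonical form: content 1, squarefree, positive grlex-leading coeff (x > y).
deg p = 2. The shape is more complex than any degree-1 curve.
From the axis intercepts and sections: it meets the x-axis at x = 0 (among the integer gridlines); it crosses the y-axis at the gridline y = 0.
The integer polynomial consistent with all of this is the stated p.

2*x^2 + x*y - 3*y^2 - 3*x + y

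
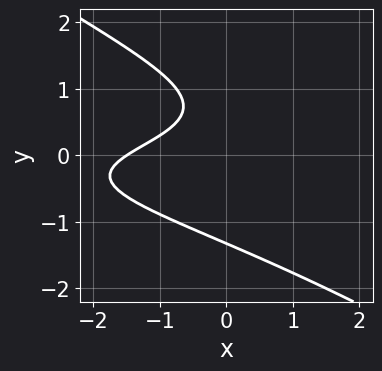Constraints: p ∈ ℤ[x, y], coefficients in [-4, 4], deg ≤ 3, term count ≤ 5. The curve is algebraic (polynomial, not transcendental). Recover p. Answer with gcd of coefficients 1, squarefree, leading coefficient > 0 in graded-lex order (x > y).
2*x*y^2 + 3*y^3 + 2*x - 3*y + 3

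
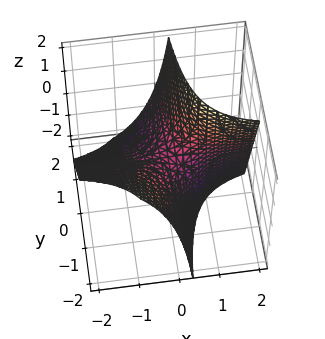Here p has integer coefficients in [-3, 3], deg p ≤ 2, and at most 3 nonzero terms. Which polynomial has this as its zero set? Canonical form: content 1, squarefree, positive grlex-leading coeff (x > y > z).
(a) Degree: the shape is more complex than any degree-1 surface, so deg p = 2.
(b) From the axis intercepts and sections: every point of the x-axis in the box is on the surface; one z-axis crossing is at z = 0; every point of the y-axis in the box is on the surface.
(c) Fitting integer coefficients to these (and the overall shape) gives p.

2*x*y + x*z - z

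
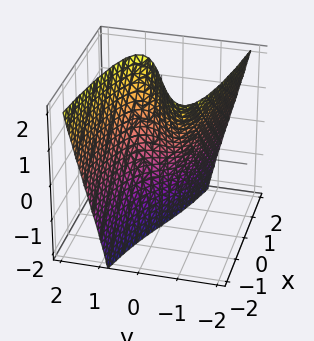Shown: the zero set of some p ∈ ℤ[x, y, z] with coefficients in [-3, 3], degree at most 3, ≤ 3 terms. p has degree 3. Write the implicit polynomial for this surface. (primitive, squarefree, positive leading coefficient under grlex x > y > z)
y^3 - y*z + x

Degree: no degree-2 surface has this shape, so deg p = 3.
Observable constraints: it crosses the x-axis at the gridline x = 0; it meets the y-axis at y = 0 (among the integer gridlines); the visible z-axis segment lies entirely on the surface.
The integer polynomial consistent with all of this is the stated p.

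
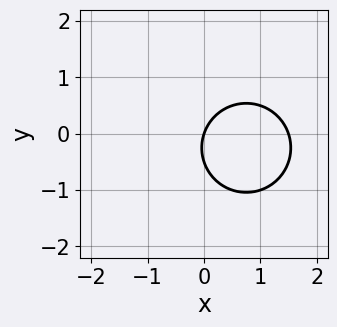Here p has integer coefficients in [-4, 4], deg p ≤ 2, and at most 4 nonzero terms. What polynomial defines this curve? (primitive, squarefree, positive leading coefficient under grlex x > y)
2*x^2 + 2*y^2 - 3*x + y

Degree: no degree-1 curve has this shape, so deg p = 2.
Against the integer gridlines: one y-axis crossing is at y = 0; one x-axis crossing is at x = 0.
These observations pin down the coefficients.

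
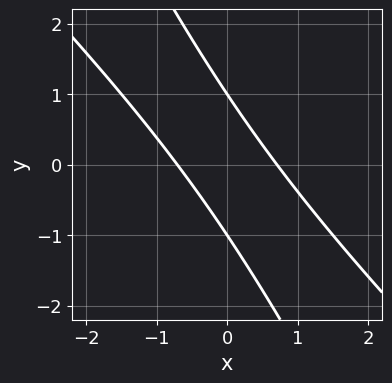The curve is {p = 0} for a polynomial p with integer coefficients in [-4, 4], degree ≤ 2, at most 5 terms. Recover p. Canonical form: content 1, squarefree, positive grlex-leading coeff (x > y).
(a) deg p = 2.
(b) Against the integer gridlines: among the integer gridlines, it crosses the y-axis at y ∈ {-1, 1}.
(c) The integer polynomial consistent with all of this is the stated p.

2*x^2 + 3*x*y + y^2 - 1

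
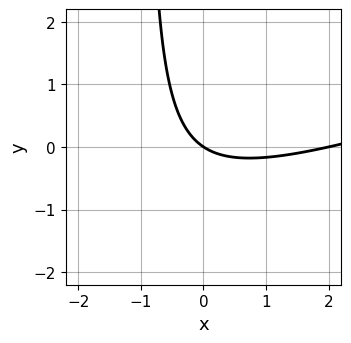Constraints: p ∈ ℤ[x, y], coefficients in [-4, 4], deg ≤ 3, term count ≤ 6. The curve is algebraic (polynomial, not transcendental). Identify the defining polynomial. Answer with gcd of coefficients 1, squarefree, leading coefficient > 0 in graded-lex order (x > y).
deg p = 2. The shape is more complex than any degree-1 curve.
Checking where it meets the axes: one y-axis crossing is at y = 0; the x-axis gridline crossings are at x ∈ {0, 2}.
Assembling these constraints gives the stated polynomial.

x^2 - 3*x*y - 2*x - 3*y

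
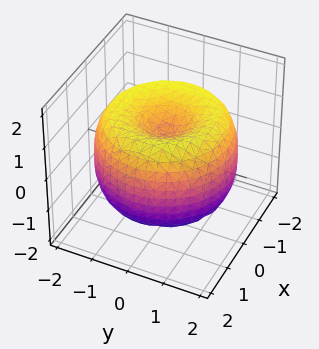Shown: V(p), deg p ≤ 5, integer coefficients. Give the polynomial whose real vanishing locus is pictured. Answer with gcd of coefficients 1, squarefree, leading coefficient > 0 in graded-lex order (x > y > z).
(a) deg p = 4.
(b) Symmetries: the z-axis is an axis of rotation, so x and y enter only as x² + y².
(c) Against the integer gridlines: a circular section at z = -1 has radius between 0 and 1.
(d) Fitting integer coefficients to these (and the overall shape) gives p.

x^4 + 2*x^2*y^2 + y^4 - 3*x^2 - 3*y^2 + 2*z^2 - 1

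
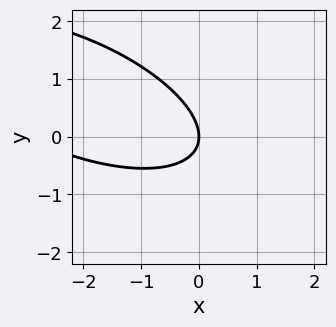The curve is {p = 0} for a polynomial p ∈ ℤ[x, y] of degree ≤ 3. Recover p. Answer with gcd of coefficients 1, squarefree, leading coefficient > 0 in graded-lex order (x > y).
x^2 + 2*x*y + 3*y^2 + 3*x

1. deg p = 2. A generic line meets the curve in up to 2 points.
2. Reading off the gridlines: one x-axis crossing is at x = 0; it meets the y-axis at y = 0 (among the integer gridlines).
3. Matching integer coefficients to the picture gives p.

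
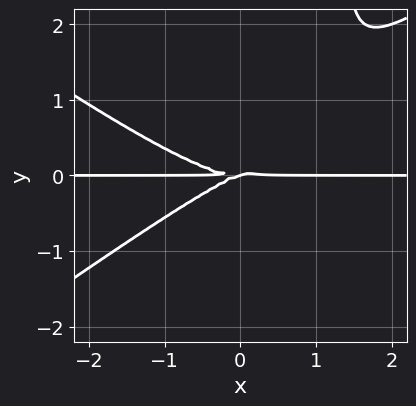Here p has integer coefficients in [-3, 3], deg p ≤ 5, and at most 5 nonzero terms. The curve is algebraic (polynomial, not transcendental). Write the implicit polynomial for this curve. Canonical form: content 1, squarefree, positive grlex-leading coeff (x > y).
Degree: a generic line meets the curve in up to 4 points, so deg p = 4.
Against the integer gridlines: one y-axis crossing is at y = 0; the visible x-axis segment lies entirely on the curve.
The integer polynomial consistent with all of this is the stated p.

x^3*y - 2*x*y^3 - x*y^2 + 3*y^3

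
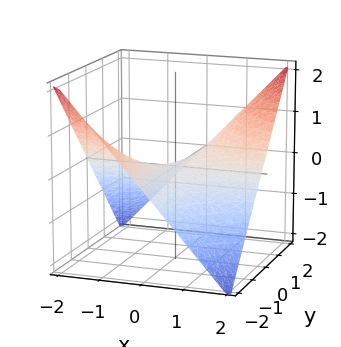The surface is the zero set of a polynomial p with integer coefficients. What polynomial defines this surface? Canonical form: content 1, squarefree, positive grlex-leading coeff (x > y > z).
x*y - 2*z

First, degree: a saddle surface; a quadric, so deg p = 2.
Then, reading off the gridlines: every point of the y-axis in the box is on the surface; it crosses the z-axis at the gridline z = 0.
Finally, putting this together gives p. Check: (-1, 0, 0) on the x-axis lies on the surface, and p(-1, 0, 0) = 0. ✓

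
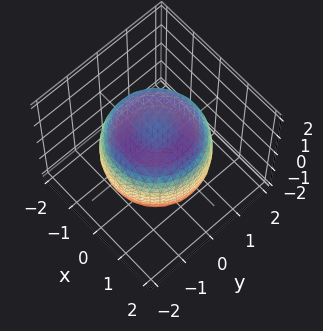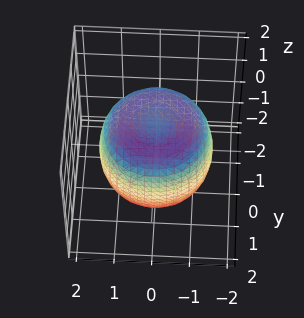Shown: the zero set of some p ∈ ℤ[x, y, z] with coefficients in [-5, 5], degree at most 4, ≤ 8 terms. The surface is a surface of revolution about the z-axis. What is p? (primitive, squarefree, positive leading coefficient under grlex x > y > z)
2*x^4 + 4*x^2*y^2 + 2*y^4 - 3*x^2 - 3*y^2 + 3*z^2 - 3

(a) Degree: no degree-3 surface has this shape, so deg p = 4.
(b) Symmetries: the z-axis is an axis of rotation, so x and y enter only as x² + y².
(c) Observable constraints: a circular section at z = 0 has radius between 1 and 2; among the integer gridlines, it crosses the z-axis at z ∈ {-1, 1}.
(d) These observations pin down the coefficients.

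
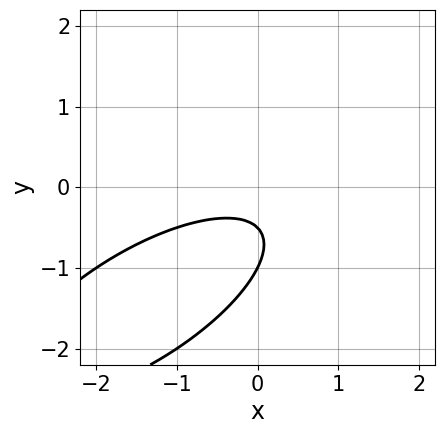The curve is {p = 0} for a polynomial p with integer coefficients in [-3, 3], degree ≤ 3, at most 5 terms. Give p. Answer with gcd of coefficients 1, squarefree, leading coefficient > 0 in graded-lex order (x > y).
x^2 - 2*x*y + 2*y^2 + 3*y + 1

(a) deg p = 2. No degree-1 curve has this shape.
(b) Reading off the gridlines: no x-intercept at any integer in the box; it crosses the y-axis at the gridline y = -1.
(c) Putting this together gives p.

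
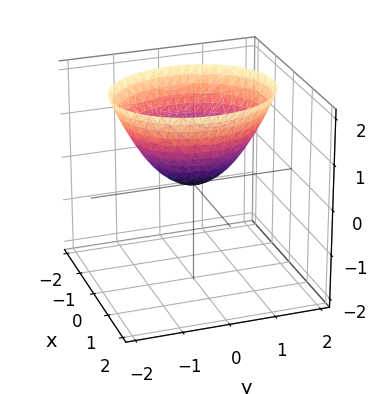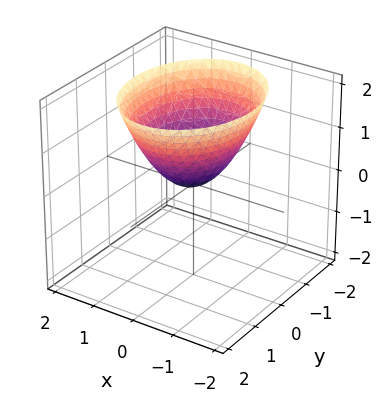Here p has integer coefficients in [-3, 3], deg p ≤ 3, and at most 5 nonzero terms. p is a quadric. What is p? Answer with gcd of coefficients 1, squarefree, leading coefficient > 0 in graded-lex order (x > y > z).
3*x^2 + 2*y^2 - 3*z

deg p = 2. A single bowl opening along one axis; a quadric.
Symmetries: the y ↦ −y reflection is a symmetry, so y appears only in even powers; mirror symmetry x ↦ −x ⇒ only even powers of x.
Against the integer gridlines: one y-axis crossing is at y = 0; it crosses the z-axis at the gridline z = 0; one x-axis crossing is at x = 0.
Matching integer coefficients to the picture gives p.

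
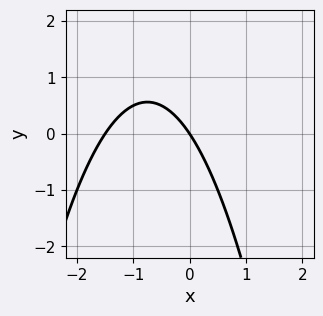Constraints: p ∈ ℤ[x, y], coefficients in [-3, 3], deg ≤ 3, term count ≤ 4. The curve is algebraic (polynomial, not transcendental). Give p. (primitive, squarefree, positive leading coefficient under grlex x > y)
1. deg p = 2. The shape is more complex than any degree-1 curve.
2. Observable constraints: it meets the y-axis at y = 0 (among the integer gridlines); it crosses the x-axis at the gridline x = 0.
3. These observations pin down the coefficients.

2*x^2 + 3*x + 2*y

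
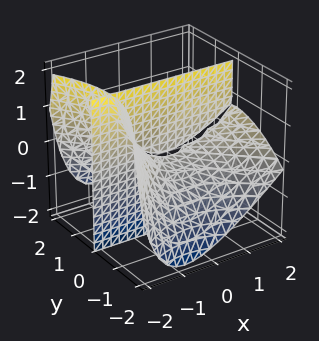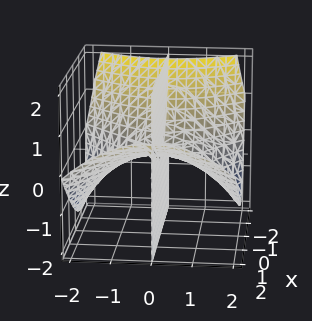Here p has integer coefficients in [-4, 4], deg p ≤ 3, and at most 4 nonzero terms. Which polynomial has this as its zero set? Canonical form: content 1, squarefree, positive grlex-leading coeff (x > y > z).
x^2*y - x*y*z - y^3 - 3*y*z

(a) The picture has 2 separate pieces.
(b) deg p = 3.
(c) Reading off the gridlines: it meets the y-axis at y = 0 (among the integer gridlines); the visible x-axis segment lies entirely on the surface.
(d) Matching integer coefficients to the picture gives p.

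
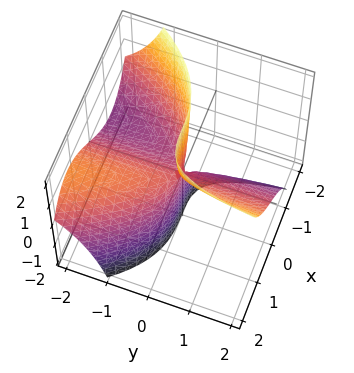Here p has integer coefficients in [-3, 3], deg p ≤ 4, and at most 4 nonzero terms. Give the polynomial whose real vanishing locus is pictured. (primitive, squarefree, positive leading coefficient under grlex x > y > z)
x^3 + 2*x*y - 2*y*z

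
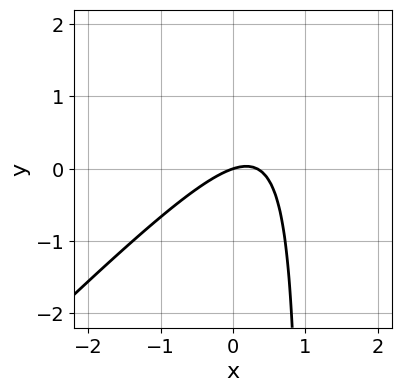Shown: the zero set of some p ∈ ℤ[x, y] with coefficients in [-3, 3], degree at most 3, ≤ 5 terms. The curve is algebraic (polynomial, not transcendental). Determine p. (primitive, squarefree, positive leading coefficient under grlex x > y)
3*x^2 - 3*x*y - x + 3*y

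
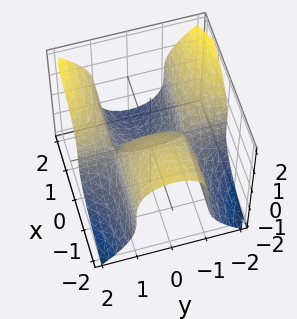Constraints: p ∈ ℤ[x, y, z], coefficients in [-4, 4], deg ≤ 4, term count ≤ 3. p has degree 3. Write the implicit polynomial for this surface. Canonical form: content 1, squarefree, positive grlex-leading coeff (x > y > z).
1. Degree: the shape is more complex than any degree-2 surface, so deg p = 3.
2. From the axis intercepts and sections: it crosses the z-axis at the gridline z = 0; one x-axis crossing is at x = 0; the visible y-axis segment lies entirely on the surface.
3. Together with the visible shape, these determine p as stated.

3*x*y^2 - 2*z^3 - 3*x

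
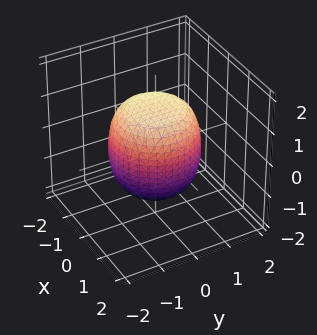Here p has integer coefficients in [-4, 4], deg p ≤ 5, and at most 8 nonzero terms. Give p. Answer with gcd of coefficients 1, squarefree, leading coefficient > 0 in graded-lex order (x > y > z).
1. The degree is 4 — no degree-3 surface has this shape.
2. Symmetry: the surface is invariant under rotation about z: p = q(x² + y², z).
3. From the visible intercepts: a circular section at z = 1 has radius exactly 1.
4. Matching integer coefficients to the picture gives p.

2*x^4 + 4*x^2*y^2 + 2*y^4 - x^2 - y^2 + 2*z^2 - 3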